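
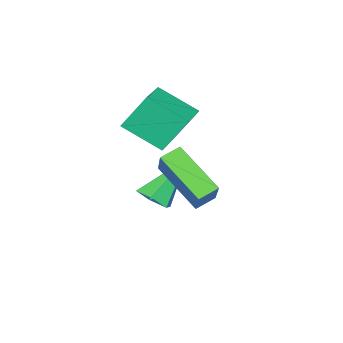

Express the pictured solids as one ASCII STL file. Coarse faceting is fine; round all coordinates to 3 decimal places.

solid 
facet normal -0.807 0.432 0.402
outer loop
vertex 2.131 0.606 1.033
vertex 3.171 1.401 2.268
vertex 2.383 2.265 -0.247
endloop
endfacet
facet normal -0.578 -0.442 -0.686
outer loop
vertex 3.029 1.919 -0.568
vertex 2.131 0.606 1.033
vertex 2.383 2.265 -0.247
endloop
endfacet
facet normal -0.807 0.432 0.402
outer loop
vertex 2.383 2.265 -0.247
vertex 3.171 1.401 2.268
vertex 3.423 3.06 0.988
endloop
endfacet
facet normal 0.120 0.786 -0.607
outer loop
vertex 3.423 3.06 0.988
vertex 3.029 1.919 -0.568
vertex 2.383 2.265 -0.247
endloop
endfacet
facet normal -0.120 -0.786 0.607
outer loop
vertex 2.131 0.606 1.033
vertex 3.817 1.055 1.947
vertex 3.171 1.401 2.268
endloop
endfacet
facet normal -0.578 -0.442 -0.686
outer loop
vertex 2.777 0.26 0.712
vertex 2.131 0.606 1.033
vertex 3.029 1.919 -0.568
endloop
endfacet
facet normal -0.120 -0.786 0.607
outer loop
vertex 2.777 0.26 0.712
vertex 3.817 1.055 1.947
vertex 2.131 0.606 1.033
endloop
endfacet
facet normal 0.578 0.442 0.686
outer loop
vertex 3.171 1.401 2.268
vertex 3.817 1.055 1.947
vertex 3.423 3.06 0.988
endloop
endfacet
facet normal 0.120 0.786 -0.607
outer loop
vertex 4.069 2.714 0.667
vertex 3.029 1.919 -0.568
vertex 3.423 3.06 0.988
endloop
endfacet
facet normal 0.578 0.442 0.686
outer loop
vertex 3.423 3.06 0.988
vertex 3.817 1.055 1.947
vertex 4.069 2.714 0.667
endloop
endfacet
facet normal 0.807 -0.432 -0.402
outer loop
vertex 4.069 2.714 0.667
vertex 2.777 0.26 0.712
vertex 3.029 1.919 -0.568
endloop
endfacet
facet normal 0.807 -0.432 -0.402
outer loop
vertex 3.817 1.055 1.947
vertex 2.777 0.26 0.712
vertex 4.069 2.714 0.667
endloop
endfacet
facet normal -0.337 0.436 0.835
outer loop
vertex -0.323 -1.87 2.658
vertex 1.208 -1.28 2.969
vertex -0.701 -0.404 1.74
endloop
endfacet
facet normal -0.917 -0.353 -0.186
outer loop
vertex -0.148 -1.12 0.371
vertex -0.323 -1.87 2.658
vertex -0.701 -0.404 1.74
endloop
endfacet
facet normal -0.337 0.437 0.834
outer loop
vertex -0.701 -0.404 1.74
vertex 1.208 -1.28 2.969
vertex 0.831 0.185 2.05
endloop
endfacet
facet normal -0.213 0.828 -0.519
outer loop
vertex 0.831 0.185 2.05
vertex -0.148 -1.12 0.371
vertex -0.701 -0.404 1.74
endloop
endfacet
facet normal 0.213 -0.828 0.519
outer loop
vertex -0.323 -1.87 2.658
vertex 1.761 -1.996 1.6
vertex 1.208 -1.28 2.969
endloop
endfacet
facet normal -0.917 -0.353 -0.186
outer loop
vertex 0.229 -2.585 1.29
vertex -0.323 -1.87 2.658
vertex -0.148 -1.12 0.371
endloop
endfacet
facet normal 0.213 -0.828 0.519
outer loop
vertex 0.229 -2.585 1.29
vertex 1.761 -1.996 1.6
vertex -0.323 -1.87 2.658
endloop
endfacet
facet normal 0.917 0.353 0.186
outer loop
vertex 1.208 -1.28 2.969
vertex 1.761 -1.996 1.6
vertex 0.831 0.185 2.05
endloop
endfacet
facet normal -0.214 0.828 -0.519
outer loop
vertex 1.383 -0.53 0.682
vertex -0.148 -1.12 0.371
vertex 0.831 0.185 2.05
endloop
endfacet
facet normal 0.917 0.353 0.186
outer loop
vertex 0.831 0.185 2.05
vertex 1.761 -1.996 1.6
vertex 1.383 -0.53 0.682
endloop
endfacet
facet normal 0.338 -0.436 -0.834
outer loop
vertex 1.383 -0.53 0.682
vertex 0.229 -2.585 1.29
vertex -0.148 -1.12 0.371
endloop
endfacet
facet normal 0.337 -0.436 -0.835
outer loop
vertex 1.761 -1.996 1.6
vertex 0.229 -2.585 1.29
vertex 1.383 -0.53 0.682
endloop
endfacet
facet normal 0.553 -0.293 -0.780
outer loop
vertex 1.751 -0.836 -1.676
vertex 1.141 -1.084 -2.015
vertex 1.364 -0.386 -2.119
endloop
endfacet
facet normal 0.464 0.791 0.399
outer loop
vertex 1.751 -0.836 -1.676
vertex 1.364 -0.386 -2.119
vertex -0.041 -0.456 -0.345
endloop
endfacet
facet normal 0.553 -0.293 -0.780
outer loop
vertex 1.364 -0.386 -2.119
vertex 1.141 -1.084 -2.015
vertex 0.755 -0.634 -2.458
endloop
endfacet
facet normal -0.281 0.942 -0.185
outer loop
vertex 1.364 -0.386 -2.119
vertex 0.755 -0.634 -2.458
vertex -0.041 -0.456 -0.345
endloop
endfacet
facet normal 0.553 -0.294 -0.780
outer loop
vertex 0.755 -0.634 -2.458
vertex 1.141 -1.084 -2.015
vertex 0.532 -1.332 -2.353
endloop
endfacet
facet normal -0.903 0.234 -0.360
outer loop
vertex 0.755 -0.634 -2.458
vertex 0.532 -1.332 -2.353
vertex -0.041 -0.456 -0.345
endloop
endfacet
facet normal 0.552 -0.293 -0.780
outer loop
vertex 0.532 -1.332 -2.353
vertex 1.141 -1.084 -2.015
vertex 0.919 -1.782 -1.91
endloop
endfacet
facet normal -0.781 -0.623 0.049
outer loop
vertex 0.532 -1.332 -2.353
vertex 0.919 -1.782 -1.91
vertex -0.041 -0.456 -0.345
endloop
endfacet
facet normal 0.553 -0.293 -0.780
outer loop
vertex 0.919 -1.782 -1.91
vertex 1.141 -1.084 -2.015
vertex 1.528 -1.533 -1.572
endloop
endfacet
facet normal -0.035 -0.773 0.633
outer loop
vertex 0.919 -1.782 -1.91
vertex 1.528 -1.533 -1.572
vertex -0.041 -0.456 -0.345
endloop
endfacet
facet normal 0.553 -0.293 -0.780
outer loop
vertex 1.528 -1.533 -1.572
vertex 1.141 -1.084 -2.015
vertex 1.751 -0.836 -1.676
endloop
endfacet
facet normal 0.586 -0.067 0.808
outer loop
vertex 1.528 -1.533 -1.572
vertex 1.751 -0.836 -1.676
vertex -0.041 -0.456 -0.345
endloop
endfacet

endsolid


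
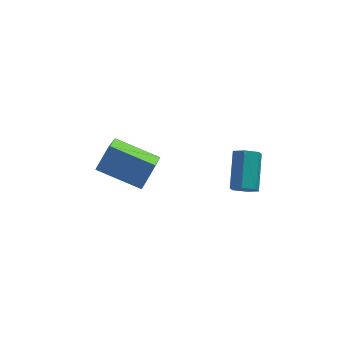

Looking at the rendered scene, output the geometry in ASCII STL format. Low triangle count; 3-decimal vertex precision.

solid 
facet normal -0.151 -0.797 -0.585
outer loop
vertex 3.175 -1.591 0.819
vertex 2.776 -1.303 0.53
vertex 3.32 -1.283 0.362
endloop
endfacet
facet normal 0.955 -0.270 0.121
outer loop
vertex 3.175 -1.591 0.819
vertex 3.32 -1.283 0.362
vertex 3.423 -0.284 1.778
endloop
endfacet
facet normal 0.955 -0.270 0.121
outer loop
vertex 3.423 -0.284 1.778
vertex 3.32 -1.283 0.362
vertex 3.568 0.024 1.321
endloop
endfacet
facet normal 0.151 0.797 0.585
outer loop
vertex 3.423 -0.284 1.778
vertex 3.568 0.024 1.321
vertex 3.024 0.003 1.49
endloop
endfacet
facet normal -0.151 -0.797 -0.585
outer loop
vertex 3.32 -1.283 0.362
vertex 2.776 -1.303 0.53
vertex 2.922 -0.995 0.073
endloop
endfacet
facet normal 0.700 0.332 -0.633
outer loop
vertex 3.32 -1.283 0.362
vertex 2.922 -0.995 0.073
vertex 3.568 0.024 1.321
endloop
endfacet
facet normal 0.698 0.333 -0.633
outer loop
vertex 3.568 0.024 1.321
vertex 2.922 -0.995 0.073
vertex 3.17 0.311 1.033
endloop
endfacet
facet normal 0.151 0.797 0.585
outer loop
vertex 3.568 0.024 1.321
vertex 3.17 0.311 1.033
vertex 3.024 0.003 1.49
endloop
endfacet
facet normal -0.151 -0.797 -0.585
outer loop
vertex 2.922 -0.995 0.073
vertex 2.776 -1.303 0.53
vertex 2.377 -1.016 0.242
endloop
endfacet
facet normal -0.257 0.604 -0.755
outer loop
vertex 2.922 -0.995 0.073
vertex 2.377 -1.016 0.242
vertex 3.17 0.311 1.033
endloop
endfacet
facet normal -0.255 0.603 -0.756
outer loop
vertex 3.17 0.311 1.033
vertex 2.377 -1.016 0.242
vertex 2.625 0.291 1.201
endloop
endfacet
facet normal 0.151 0.797 0.585
outer loop
vertex 3.17 0.311 1.033
vertex 2.625 0.291 1.201
vertex 3.024 0.003 1.49
endloop
endfacet
facet normal -0.151 -0.797 -0.585
outer loop
vertex 2.377 -1.016 0.242
vertex 2.776 -1.303 0.53
vertex 2.232 -1.324 0.699
endloop
endfacet
facet normal -0.955 0.270 -0.121
outer loop
vertex 2.377 -1.016 0.242
vertex 2.232 -1.324 0.699
vertex 2.625 0.291 1.201
endloop
endfacet
facet normal -0.955 0.270 -0.121
outer loop
vertex 2.625 0.291 1.201
vertex 2.232 -1.324 0.699
vertex 2.48 -0.017 1.658
endloop
endfacet
facet normal 0.151 0.797 0.585
outer loop
vertex 2.625 0.291 1.201
vertex 2.48 -0.017 1.658
vertex 3.024 0.003 1.49
endloop
endfacet
facet normal -0.151 -0.797 -0.585
outer loop
vertex 2.232 -1.324 0.699
vertex 2.776 -1.303 0.53
vertex 2.63 -1.611 0.987
endloop
endfacet
facet normal -0.698 -0.333 0.634
outer loop
vertex 2.232 -1.324 0.699
vertex 2.63 -1.611 0.987
vertex 2.48 -0.017 1.658
endloop
endfacet
facet normal -0.700 -0.332 0.633
outer loop
vertex 2.48 -0.017 1.658
vertex 2.63 -1.611 0.987
vertex 2.878 -0.305 1.947
endloop
endfacet
facet normal 0.151 0.797 0.585
outer loop
vertex 2.48 -0.017 1.658
vertex 2.878 -0.305 1.947
vertex 3.024 0.003 1.49
endloop
endfacet
facet normal -0.151 -0.797 -0.585
outer loop
vertex 2.63 -1.611 0.987
vertex 2.776 -1.303 0.53
vertex 3.175 -1.591 0.819
endloop
endfacet
facet normal 0.255 -0.604 0.755
outer loop
vertex 2.63 -1.611 0.987
vertex 3.175 -1.591 0.819
vertex 2.878 -0.305 1.947
endloop
endfacet
facet normal 0.257 -0.603 0.755
outer loop
vertex 2.878 -0.305 1.947
vertex 3.175 -1.591 0.819
vertex 3.423 -0.284 1.778
endloop
endfacet
facet normal 0.151 0.797 0.585
outer loop
vertex 2.878 -0.305 1.947
vertex 3.423 -0.284 1.778
vertex 3.024 0.003 1.49
endloop
endfacet
facet normal -0.866 0.394 0.309
outer loop
vertex -1.988 3.461 -1.153
vertex -1.684 4.861 -2.086
vertex -2.573 2.939 -2.127
endloop
endfacet
facet normal -0.178 -0.819 0.546
outer loop
vertex -0.816 2.139 -2.754
vertex -1.988 3.461 -1.153
vertex -2.573 2.939 -2.127
endloop
endfacet
facet normal -0.866 0.394 0.309
outer loop
vertex -2.573 2.939 -2.127
vertex -1.684 4.861 -2.086
vertex -2.269 4.339 -3.06
endloop
endfacet
facet normal -0.468 -0.417 -0.779
outer loop
vertex -2.269 4.339 -3.06
vertex -0.816 2.139 -2.754
vertex -2.573 2.939 -2.127
endloop
endfacet
facet normal 0.468 0.417 0.779
outer loop
vertex -1.988 3.461 -1.153
vertex 0.073 4.061 -2.713
vertex -1.684 4.861 -2.086
endloop
endfacet
facet normal -0.178 -0.819 0.546
outer loop
vertex -0.231 2.661 -1.78
vertex -1.988 3.461 -1.153
vertex -0.816 2.139 -2.754
endloop
endfacet
facet normal 0.468 0.417 0.779
outer loop
vertex -0.231 2.661 -1.78
vertex 0.073 4.061 -2.713
vertex -1.988 3.461 -1.153
endloop
endfacet
facet normal 0.178 0.819 -0.546
outer loop
vertex -1.684 4.861 -2.086
vertex 0.073 4.061 -2.713
vertex -2.269 4.339 -3.06
endloop
endfacet
facet normal -0.468 -0.417 -0.779
outer loop
vertex -0.512 3.539 -3.687
vertex -0.816 2.139 -2.754
vertex -2.269 4.339 -3.06
endloop
endfacet
facet normal 0.178 0.819 -0.546
outer loop
vertex -2.269 4.339 -3.06
vertex 0.073 4.061 -2.713
vertex -0.512 3.539 -3.687
endloop
endfacet
facet normal 0.866 -0.394 -0.309
outer loop
vertex -0.512 3.539 -3.687
vertex -0.231 2.661 -1.78
vertex -0.816 2.139 -2.754
endloop
endfacet
facet normal 0.866 -0.394 -0.309
outer loop
vertex 0.073 4.061 -2.713
vertex -0.231 2.661 -1.78
vertex -0.512 3.539 -3.687
endloop
endfacet

endsolid


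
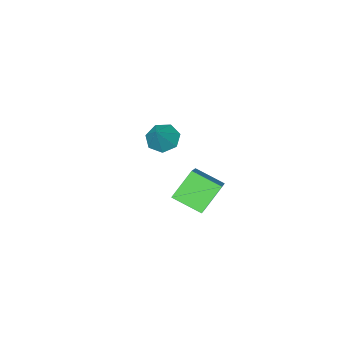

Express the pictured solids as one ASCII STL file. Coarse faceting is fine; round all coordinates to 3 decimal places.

solid 
facet normal -0.704 -0.010 0.710
outer loop
vertex -0.487 -0.294 -3.58
vertex 0.759 0.983 -2.327
vertex -0.934 0.566 -4.011
endloop
endfacet
facet normal -0.572 -0.585 -0.575
outer loop
vertex -0.139 0.577 -4.813
vertex -0.487 -0.294 -3.58
vertex -0.934 0.566 -4.011
endloop
endfacet
facet normal -0.704 -0.011 0.710
outer loop
vertex -0.934 0.566 -4.011
vertex 0.759 0.983 -2.327
vertex 0.312 1.842 -2.757
endloop
endfacet
facet normal -0.421 0.811 -0.406
outer loop
vertex 0.312 1.842 -2.757
vertex -0.139 0.577 -4.813
vertex -0.934 0.566 -4.011
endloop
endfacet
facet normal 0.422 -0.810 0.407
outer loop
vertex -0.487 -0.294 -3.58
vertex 1.554 0.994 -3.129
vertex 0.759 0.983 -2.327
endloop
endfacet
facet normal -0.572 -0.585 -0.575
outer loop
vertex 0.308 -0.282 -4.383
vertex -0.487 -0.294 -3.58
vertex -0.139 0.577 -4.813
endloop
endfacet
facet normal 0.422 -0.811 0.406
outer loop
vertex 0.308 -0.282 -4.383
vertex 1.554 0.994 -3.129
vertex -0.487 -0.294 -3.58
endloop
endfacet
facet normal 0.572 0.585 0.575
outer loop
vertex 0.759 0.983 -2.327
vertex 1.554 0.994 -3.129
vertex 0.312 1.842 -2.757
endloop
endfacet
facet normal -0.422 0.810 -0.406
outer loop
vertex 1.107 1.854 -3.56
vertex -0.139 0.577 -4.813
vertex 0.312 1.842 -2.757
endloop
endfacet
facet normal 0.572 0.585 0.575
outer loop
vertex 0.312 1.842 -2.757
vertex 1.554 0.994 -3.129
vertex 1.107 1.854 -3.56
endloop
endfacet
facet normal 0.704 0.011 -0.710
outer loop
vertex 1.107 1.854 -3.56
vertex 0.308 -0.282 -4.383
vertex -0.139 0.577 -4.813
endloop
endfacet
facet normal 0.704 0.010 -0.710
outer loop
vertex 1.554 0.994 -3.129
vertex 0.308 -0.282 -4.383
vertex 1.107 1.854 -3.56
endloop
endfacet
facet normal -0.575 -0.334 -0.747
outer loop
vertex -0.967 -3.324 -3.971
vertex -1.273 -2.82 -3.961
vertex -0.79 -2.951 -4.274
endloop
endfacet
facet normal 0.923 -0.376 0.076
outer loop
vertex -0.967 -3.324 -3.971
vertex -0.79 -2.951 -4.274
vertex -0.687 -2.48 -3.199
endloop
endfacet
facet normal -0.575 -0.333 -0.748
outer loop
vertex -0.79 -2.951 -4.274
vertex -1.273 -2.82 -3.961
vertex -0.976 -2.479 -4.341
endloop
endfacet
facet normal 0.916 0.328 -0.231
outer loop
vertex -0.79 -2.951 -4.274
vertex -0.976 -2.479 -4.341
vertex -0.687 -2.48 -3.199
endloop
endfacet
facet normal -0.574 -0.333 -0.748
outer loop
vertex -0.976 -2.479 -4.341
vertex -1.273 -2.82 -3.961
vertex -1.386 -2.264 -4.122
endloop
endfacet
facet normal 0.417 0.903 -0.105
outer loop
vertex -0.976 -2.479 -4.341
vertex -1.386 -2.264 -4.122
vertex -0.687 -2.48 -3.199
endloop
endfacet
facet normal -0.574 -0.333 -0.748
outer loop
vertex -1.386 -2.264 -4.122
vertex -1.273 -2.82 -3.961
vertex -1.711 -2.467 -3.782
endloop
endfacet
facet normal -0.193 0.913 0.360
outer loop
vertex -1.386 -2.264 -4.122
vertex -1.711 -2.467 -3.782
vertex -0.687 -2.48 -3.199
endloop
endfacet
facet normal -0.575 -0.334 -0.747
outer loop
vertex -1.711 -2.467 -3.782
vertex -1.273 -2.82 -3.961
vertex -1.705 -2.936 -3.577
endloop
endfacet
facet normal -0.460 0.351 0.816
outer loop
vertex -1.711 -2.467 -3.782
vertex -1.705 -2.936 -3.577
vertex -0.687 -2.48 -3.199
endloop
endfacet
facet normal -0.575 -0.332 -0.747
outer loop
vertex -1.705 -2.936 -3.577
vertex -1.273 -2.82 -3.961
vertex -1.375 -3.318 -3.661
endloop
endfacet
facet normal -0.180 -0.357 0.916
outer loop
vertex -1.705 -2.936 -3.577
vertex -1.375 -3.318 -3.661
vertex -0.687 -2.48 -3.199
endloop
endfacet
facet normal -0.573 -0.333 -0.748
outer loop
vertex -1.375 -3.318 -3.661
vertex -1.273 -2.82 -3.961
vertex -0.967 -3.324 -3.971
endloop
endfacet
facet normal 0.436 -0.682 0.587
outer loop
vertex -1.375 -3.318 -3.661
vertex -0.967 -3.324 -3.971
vertex -0.687 -2.48 -3.199
endloop
endfacet

endsolid


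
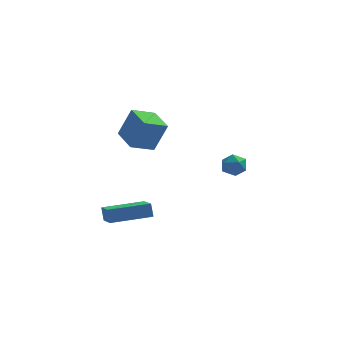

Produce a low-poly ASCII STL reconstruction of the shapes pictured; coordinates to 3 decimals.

solid 
facet normal -0.936 -0.348 -0.053
outer loop
vertex -4.175 -3.166 -1.504
vertex -4.613 -1.911 -2.005
vertex -4.039 -3.417 -2.251
endloop
endfacet
facet normal 0.308 -0.883 0.353
outer loop
vertex -2.027 -2.669 -2.135
vertex -4.175 -3.166 -1.504
vertex -4.039 -3.417 -2.251
endloop
endfacet
facet normal -0.936 -0.348 -0.053
outer loop
vertex -4.039 -3.417 -2.251
vertex -4.613 -1.911 -2.005
vertex -4.477 -2.162 -2.752
endloop
endfacet
facet normal 0.170 -0.313 -0.934
outer loop
vertex -4.477 -2.162 -2.752
vertex -2.027 -2.669 -2.135
vertex -4.039 -3.417 -2.251
endloop
endfacet
facet normal -0.170 0.313 0.934
outer loop
vertex -4.175 -3.166 -1.504
vertex -2.601 -1.163 -1.889
vertex -4.613 -1.911 -2.005
endloop
endfacet
facet normal 0.308 -0.883 0.353
outer loop
vertex -2.163 -2.418 -1.388
vertex -4.175 -3.166 -1.504
vertex -2.027 -2.669 -2.135
endloop
endfacet
facet normal -0.170 0.313 0.934
outer loop
vertex -2.163 -2.418 -1.388
vertex -2.601 -1.163 -1.889
vertex -4.175 -3.166 -1.504
endloop
endfacet
facet normal -0.308 0.883 -0.353
outer loop
vertex -4.613 -1.911 -2.005
vertex -2.601 -1.163 -1.889
vertex -4.477 -2.162 -2.752
endloop
endfacet
facet normal 0.170 -0.313 -0.934
outer loop
vertex -2.465 -1.414 -2.636
vertex -2.027 -2.669 -2.135
vertex -4.477 -2.162 -2.752
endloop
endfacet
facet normal -0.308 0.883 -0.353
outer loop
vertex -4.477 -2.162 -2.752
vertex -2.601 -1.163 -1.889
vertex -2.465 -1.414 -2.636
endloop
endfacet
facet normal 0.936 0.348 0.053
outer loop
vertex -2.465 -1.414 -2.636
vertex -2.163 -2.418 -1.388
vertex -2.027 -2.669 -2.135
endloop
endfacet
facet normal 0.936 0.348 0.053
outer loop
vertex -2.601 -1.163 -1.889
vertex -2.163 -2.418 -1.388
vertex -2.465 -1.414 -2.636
endloop
endfacet
facet normal -0.383 0.651 0.655
outer loop
vertex 1.042 2.095 -0.468
vertex 1.571 1.91 0.025
vertex 1.69 2.466 -0.458
endloop
endfacet
facet normal -0.497 0.868 -0.014
outer loop
vertex 1.042 2.095 -0.468
vertex 1.69 2.466 -0.458
vertex 1.378 2.277 -1.109
endloop
endfacet
facet normal -0.865 0.358 -0.352
outer loop
vertex 1.042 2.095 -0.468
vertex 1.378 2.277 -1.109
vertex 1.066 1.603 -1.028
endloop
endfacet
facet normal -0.978 -0.174 0.111
outer loop
vertex 1.042 2.095 -0.468
vertex 1.066 1.603 -1.028
vertex 1.186 1.376 -0.327
endloop
endfacet
facet normal -0.680 0.007 0.733
outer loop
vertex 1.042 2.095 -0.468
vertex 1.186 1.376 -0.327
vertex 1.571 1.91 0.025
endloop
endfacet
facet normal 0.136 0.932 -0.336
outer loop
vertex 1.378 2.277 -1.109
vertex 1.69 2.466 -0.458
vertex 2.114 2.204 -1.013
endloop
endfacet
facet normal 0.321 0.581 0.748
outer loop
vertex 1.69 2.466 -0.458
vertex 1.571 1.91 0.025
vertex 2.234 1.977 -0.312
endloop
endfacet
facet normal -0.160 -0.461 0.873
outer loop
vertex 1.571 1.91 0.025
vertex 1.186 1.376 -0.327
vertex 1.922 1.303 -0.231
endloop
endfacet
facet normal -0.642 -0.755 -0.134
outer loop
vertex 1.186 1.376 -0.327
vertex 1.066 1.603 -1.028
vertex 1.61 1.114 -0.882
endloop
endfacet
facet normal -0.459 0.107 -0.882
outer loop
vertex 1.066 1.603 -1.028
vertex 1.378 2.277 -1.109
vertex 1.729 1.67 -1.365
endloop
endfacet
facet normal 0.978 0.174 -0.111
outer loop
vertex 2.258 1.485 -0.872
vertex 2.114 2.204 -1.013
vertex 2.234 1.977 -0.312
endloop
endfacet
facet normal 0.865 -0.358 0.352
outer loop
vertex 2.258 1.485 -0.872
vertex 2.234 1.977 -0.312
vertex 1.922 1.303 -0.231
endloop
endfacet
facet normal 0.497 -0.868 0.014
outer loop
vertex 2.258 1.485 -0.872
vertex 1.922 1.303 -0.231
vertex 1.61 1.114 -0.882
endloop
endfacet
facet normal 0.383 -0.651 -0.655
outer loop
vertex 2.258 1.485 -0.872
vertex 1.61 1.114 -0.882
vertex 1.729 1.67 -1.365
endloop
endfacet
facet normal 0.680 -0.007 -0.733
outer loop
vertex 2.258 1.485 -0.872
vertex 1.729 1.67 -1.365
vertex 2.114 2.204 -1.013
endloop
endfacet
facet normal 0.642 0.755 0.134
outer loop
vertex 2.234 1.977 -0.312
vertex 2.114 2.204 -1.013
vertex 1.69 2.466 -0.458
endloop
endfacet
facet normal 0.459 -0.107 0.882
outer loop
vertex 1.922 1.303 -0.231
vertex 2.234 1.977 -0.312
vertex 1.571 1.91 0.025
endloop
endfacet
facet normal -0.136 -0.932 0.336
outer loop
vertex 1.61 1.114 -0.882
vertex 1.922 1.303 -0.231
vertex 1.186 1.376 -0.327
endloop
endfacet
facet normal -0.321 -0.581 -0.748
outer loop
vertex 1.729 1.67 -1.365
vertex 1.61 1.114 -0.882
vertex 1.066 1.603 -1.028
endloop
endfacet
facet normal 0.160 0.461 -0.873
outer loop
vertex 2.114 2.204 -1.013
vertex 1.729 1.67 -1.365
vertex 1.378 2.277 -1.109
endloop
endfacet
facet normal -0.798 -0.494 0.346
outer loop
vertex -2.921 2.716 1.712
vertex -3.698 4.167 1.992
vertex -3.623 2.667 0.022
endloop
endfacet
facet normal 0.465 -0.869 -0.168
outer loop
vertex -2.482 3.373 -0.472
vertex -2.921 2.716 1.712
vertex -3.623 2.667 0.022
endloop
endfacet
facet normal -0.798 -0.494 0.346
outer loop
vertex -3.623 2.667 0.022
vertex -3.698 4.167 1.992
vertex -4.4 4.118 0.303
endloop
endfacet
facet normal -0.383 -0.026 -0.923
outer loop
vertex -4.4 4.118 0.303
vertex -2.482 3.373 -0.472
vertex -3.623 2.667 0.022
endloop
endfacet
facet normal 0.383 0.027 0.923
outer loop
vertex -2.921 2.716 1.712
vertex -2.557 4.873 1.498
vertex -3.698 4.167 1.992
endloop
endfacet
facet normal 0.465 -0.869 -0.168
outer loop
vertex -1.78 3.422 1.217
vertex -2.921 2.716 1.712
vertex -2.482 3.373 -0.472
endloop
endfacet
facet normal 0.384 0.027 0.923
outer loop
vertex -1.78 3.422 1.217
vertex -2.557 4.873 1.498
vertex -2.921 2.716 1.712
endloop
endfacet
facet normal -0.465 0.869 0.168
outer loop
vertex -3.698 4.167 1.992
vertex -2.557 4.873 1.498
vertex -4.4 4.118 0.303
endloop
endfacet
facet normal -0.384 -0.027 -0.923
outer loop
vertex -3.259 4.824 -0.192
vertex -2.482 3.373 -0.472
vertex -4.4 4.118 0.303
endloop
endfacet
facet normal -0.465 0.869 0.168
outer loop
vertex -4.4 4.118 0.303
vertex -2.557 4.873 1.498
vertex -3.259 4.824 -0.192
endloop
endfacet
facet normal 0.798 0.494 -0.346
outer loop
vertex -3.259 4.824 -0.192
vertex -1.78 3.422 1.217
vertex -2.482 3.373 -0.472
endloop
endfacet
facet normal 0.798 0.494 -0.346
outer loop
vertex -2.557 4.873 1.498
vertex -1.78 3.422 1.217
vertex -3.259 4.824 -0.192
endloop
endfacet

endsolid


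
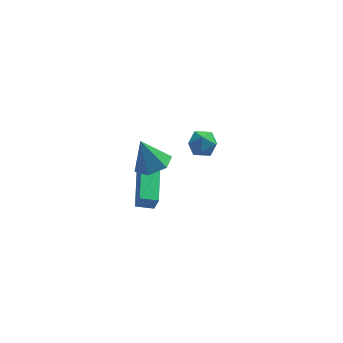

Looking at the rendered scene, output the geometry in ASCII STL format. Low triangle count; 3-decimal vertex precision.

solid 
facet normal -0.585 0.065 0.809
outer loop
vertex 2.092 1.716 0.792
vertex 1.729 1.1 0.579
vertex 2.33 1.045 1.018
endloop
endfacet
facet normal 0.062 0.338 0.939
outer loop
vertex 2.092 1.716 0.792
vertex 2.33 1.045 1.018
vertex 2.823 1.562 0.799
endloop
endfacet
facet normal 0.178 0.865 0.470
outer loop
vertex 2.092 1.716 0.792
vertex 2.823 1.562 0.799
vertex 2.526 1.935 0.225
endloop
endfacet
facet normal -0.397 0.917 0.050
outer loop
vertex 2.092 1.716 0.792
vertex 2.526 1.935 0.225
vertex 1.85 1.65 0.089
endloop
endfacet
facet normal -0.869 0.422 0.259
outer loop
vertex 2.092 1.716 0.792
vertex 1.85 1.65 0.089
vertex 1.729 1.1 0.579
endloop
endfacet
facet normal 0.546 -0.173 0.820
outer loop
vertex 2.823 1.562 0.799
vertex 2.33 1.045 1.018
vertex 2.91 0.85 0.591
endloop
endfacet
facet normal -0.501 -0.614 0.609
outer loop
vertex 2.33 1.045 1.018
vertex 1.729 1.1 0.579
vertex 2.234 0.565 0.455
endloop
endfacet
facet normal -0.960 -0.036 -0.278
outer loop
vertex 1.729 1.1 0.579
vertex 1.85 1.65 0.089
vertex 1.937 0.938 -0.119
endloop
endfacet
facet normal -0.197 0.762 -0.616
outer loop
vertex 1.85 1.65 0.089
vertex 2.526 1.935 0.225
vertex 2.43 1.455 -0.338
endloop
endfacet
facet normal 0.733 0.678 0.061
outer loop
vertex 2.526 1.935 0.225
vertex 2.823 1.562 0.799
vertex 3.031 1.4 0.101
endloop
endfacet
facet normal 0.397 -0.917 -0.050
outer loop
vertex 2.668 0.784 -0.112
vertex 2.91 0.85 0.591
vertex 2.234 0.565 0.455
endloop
endfacet
facet normal -0.178 -0.865 -0.470
outer loop
vertex 2.668 0.784 -0.112
vertex 2.234 0.565 0.455
vertex 1.937 0.938 -0.119
endloop
endfacet
facet normal -0.062 -0.338 -0.939
outer loop
vertex 2.668 0.784 -0.112
vertex 1.937 0.938 -0.119
vertex 2.43 1.455 -0.338
endloop
endfacet
facet normal 0.585 -0.065 -0.809
outer loop
vertex 2.668 0.784 -0.112
vertex 2.43 1.455 -0.338
vertex 3.031 1.4 0.101
endloop
endfacet
facet normal 0.869 -0.422 -0.259
outer loop
vertex 2.668 0.784 -0.112
vertex 3.031 1.4 0.101
vertex 2.91 0.85 0.591
endloop
endfacet
facet normal 0.197 -0.762 0.616
outer loop
vertex 2.234 0.565 0.455
vertex 2.91 0.85 0.591
vertex 2.33 1.045 1.018
endloop
endfacet
facet normal -0.733 -0.678 -0.061
outer loop
vertex 1.937 0.938 -0.119
vertex 2.234 0.565 0.455
vertex 1.729 1.1 0.579
endloop
endfacet
facet normal -0.546 0.173 -0.820
outer loop
vertex 2.43 1.455 -0.338
vertex 1.937 0.938 -0.119
vertex 1.85 1.65 0.089
endloop
endfacet
facet normal 0.501 0.614 -0.609
outer loop
vertex 3.031 1.4 0.101
vertex 2.43 1.455 -0.338
vertex 2.526 1.935 0.225
endloop
endfacet
facet normal 0.960 0.036 0.278
outer loop
vertex 2.91 0.85 0.591
vertex 3.031 1.4 0.101
vertex 2.823 1.562 0.799
endloop
endfacet
facet normal 0.334 -0.219 -0.917
outer loop
vertex 0.677 -1.726 2.634
vertex -0.117 -1.899 2.386
vertex 0.19 -1.11 2.309
endloop
endfacet
facet normal 0.515 0.682 0.519
outer loop
vertex 0.677 -1.726 2.634
vertex 0.19 -1.11 2.309
vertex -0.603 -1.581 3.714
endloop
endfacet
facet normal 0.335 -0.220 -0.916
outer loop
vertex 0.19 -1.11 2.309
vertex -0.117 -1.899 2.386
vertex -0.604 -1.284 2.06
endloop
endfacet
facet normal -0.262 0.950 0.171
outer loop
vertex 0.19 -1.11 2.309
vertex -0.604 -1.284 2.06
vertex -0.603 -1.581 3.714
endloop
endfacet
facet normal 0.335 -0.220 -0.916
outer loop
vertex -0.604 -1.284 2.06
vertex -0.117 -1.899 2.386
vertex -0.911 -2.073 2.137
endloop
endfacet
facet normal -0.928 0.367 0.067
outer loop
vertex -0.604 -1.284 2.06
vertex -0.911 -2.073 2.137
vertex -0.603 -1.581 3.714
endloop
endfacet
facet normal 0.335 -0.220 -0.916
outer loop
vertex -0.911 -2.073 2.137
vertex -0.117 -1.899 2.386
vertex -0.424 -2.688 2.463
endloop
endfacet
facet normal -0.818 -0.483 0.311
outer loop
vertex -0.911 -2.073 2.137
vertex -0.424 -2.688 2.463
vertex -0.603 -1.581 3.714
endloop
endfacet
facet normal 0.334 -0.219 -0.917
outer loop
vertex -0.424 -2.688 2.463
vertex -0.117 -1.899 2.386
vertex 0.37 -2.515 2.711
endloop
endfacet
facet normal -0.042 -0.751 0.659
outer loop
vertex -0.424 -2.688 2.463
vertex 0.37 -2.515 2.711
vertex -0.603 -1.581 3.714
endloop
endfacet
facet normal 0.334 -0.219 -0.917
outer loop
vertex 0.37 -2.515 2.711
vertex -0.117 -1.899 2.386
vertex 0.677 -1.726 2.634
endloop
endfacet
facet normal 0.624 -0.169 0.763
outer loop
vertex 0.37 -2.515 2.711
vertex 0.677 -1.726 2.634
vertex -0.603 -1.581 3.714
endloop
endfacet
facet normal -0.967 0.079 0.241
outer loop
vertex -0.487 0.372 -2.438
vertex -0.199 2.357 -1.929
vertex -0.673 0.61 -3.264
endloop
endfacet
facet normal -0.138 -0.960 -0.245
outer loop
vertex 0.159 0.543 -3.471
vertex -0.487 0.372 -2.438
vertex -0.673 0.61 -3.264
endloop
endfacet
facet normal -0.967 0.079 0.241
outer loop
vertex -0.673 0.61 -3.264
vertex -0.199 2.357 -1.929
vertex -0.385 2.596 -2.755
endloop
endfacet
facet normal -0.212 0.271 -0.939
outer loop
vertex -0.385 2.596 -2.755
vertex 0.159 0.543 -3.471
vertex -0.673 0.61 -3.264
endloop
endfacet
facet normal 0.212 -0.271 0.939
outer loop
vertex -0.487 0.372 -2.438
vertex 0.633 2.29 -2.136
vertex -0.199 2.357 -1.929
endloop
endfacet
facet normal -0.140 -0.959 -0.246
outer loop
vertex 0.345 0.304 -2.645
vertex -0.487 0.372 -2.438
vertex 0.159 0.543 -3.471
endloop
endfacet
facet normal 0.211 -0.271 0.939
outer loop
vertex 0.345 0.304 -2.645
vertex 0.633 2.29 -2.136
vertex -0.487 0.372 -2.438
endloop
endfacet
facet normal 0.139 0.959 0.246
outer loop
vertex -0.199 2.357 -1.929
vertex 0.633 2.29 -2.136
vertex -0.385 2.596 -2.755
endloop
endfacet
facet normal -0.211 0.271 -0.939
outer loop
vertex 0.447 2.528 -2.962
vertex 0.159 0.543 -3.471
vertex -0.385 2.596 -2.755
endloop
endfacet
facet normal 0.139 0.959 0.245
outer loop
vertex -0.385 2.596 -2.755
vertex 0.633 2.29 -2.136
vertex 0.447 2.528 -2.962
endloop
endfacet
facet normal 0.967 -0.079 -0.241
outer loop
vertex 0.447 2.528 -2.962
vertex 0.345 0.304 -2.645
vertex 0.159 0.543 -3.471
endloop
endfacet
facet normal 0.967 -0.079 -0.241
outer loop
vertex 0.633 2.29 -2.136
vertex 0.345 0.304 -2.645
vertex 0.447 2.528 -2.962
endloop
endfacet

endsolid


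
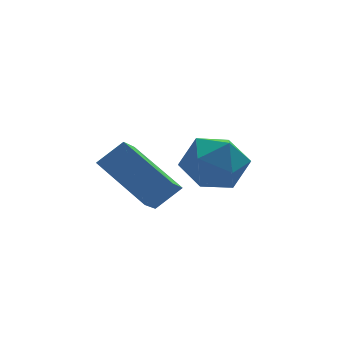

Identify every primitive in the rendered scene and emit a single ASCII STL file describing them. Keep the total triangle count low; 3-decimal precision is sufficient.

solid 
facet normal -0.910 -0.413 -0.027
outer loop
vertex 0.933 1.138 -0.632
vertex 1.27 0.42 -1.021
vertex 1.224 0.464 -0.141
endloop
endfacet
facet normal -0.845 0.024 0.534
outer loop
vertex 0.933 1.138 -0.632
vertex 1.224 0.464 -0.141
vertex 1.4 1.296 0.101
endloop
endfacet
facet normal -0.680 0.674 0.288
outer loop
vertex 0.933 1.138 -0.632
vertex 1.4 1.296 0.101
vertex 1.555 1.765 -0.631
endloop
endfacet
facet normal -0.643 0.638 -0.424
outer loop
vertex 0.933 1.138 -0.632
vertex 1.555 1.765 -0.631
vertex 1.475 1.224 -1.325
endloop
endfacet
facet normal -0.785 -0.034 -0.618
outer loop
vertex 0.933 1.138 -0.632
vertex 1.475 1.224 -1.325
vertex 1.27 0.42 -1.021
endloop
endfacet
facet normal -0.301 -0.207 0.931
outer loop
vertex 1.4 1.296 0.101
vertex 1.224 0.464 -0.141
vertex 2.025 0.676 0.165
endloop
endfacet
facet normal -0.404 -0.914 0.025
outer loop
vertex 1.224 0.464 -0.141
vertex 1.27 0.42 -1.021
vertex 1.945 0.135 -0.529
endloop
endfacet
facet normal -0.203 -0.301 -0.932
outer loop
vertex 1.27 0.42 -1.021
vertex 1.475 1.224 -1.325
vertex 2.1 0.604 -1.261
endloop
endfacet
facet normal 0.027 0.787 -0.617
outer loop
vertex 1.475 1.224 -1.325
vertex 1.555 1.765 -0.631
vertex 2.276 1.436 -1.019
endloop
endfacet
facet normal -0.033 0.845 0.534
outer loop
vertex 1.555 1.765 -0.631
vertex 1.4 1.296 0.101
vertex 2.23 1.48 -0.139
endloop
endfacet
facet normal 0.643 -0.638 0.424
outer loop
vertex 2.567 0.762 -0.528
vertex 2.025 0.676 0.165
vertex 1.945 0.135 -0.529
endloop
endfacet
facet normal 0.680 -0.674 -0.288
outer loop
vertex 2.567 0.762 -0.528
vertex 1.945 0.135 -0.529
vertex 2.1 0.604 -1.261
endloop
endfacet
facet normal 0.845 -0.024 -0.534
outer loop
vertex 2.567 0.762 -0.528
vertex 2.1 0.604 -1.261
vertex 2.276 1.436 -1.019
endloop
endfacet
facet normal 0.910 0.413 0.027
outer loop
vertex 2.567 0.762 -0.528
vertex 2.276 1.436 -1.019
vertex 2.23 1.48 -0.139
endloop
endfacet
facet normal 0.785 0.034 0.618
outer loop
vertex 2.567 0.762 -0.528
vertex 2.23 1.48 -0.139
vertex 2.025 0.676 0.165
endloop
endfacet
facet normal -0.027 -0.787 0.617
outer loop
vertex 1.945 0.135 -0.529
vertex 2.025 0.676 0.165
vertex 1.224 0.464 -0.141
endloop
endfacet
facet normal 0.033 -0.845 -0.534
outer loop
vertex 2.1 0.604 -1.261
vertex 1.945 0.135 -0.529
vertex 1.27 0.42 -1.021
endloop
endfacet
facet normal 0.301 0.207 -0.931
outer loop
vertex 2.276 1.436 -1.019
vertex 2.1 0.604 -1.261
vertex 1.475 1.224 -1.325
endloop
endfacet
facet normal 0.404 0.914 -0.025
outer loop
vertex 2.23 1.48 -0.139
vertex 2.276 1.436 -1.019
vertex 1.555 1.765 -0.631
endloop
endfacet
facet normal 0.203 0.301 0.932
outer loop
vertex 2.025 0.676 0.165
vertex 2.23 1.48 -0.139
vertex 1.4 1.296 0.101
endloop
endfacet
facet normal -0.418 -0.713 0.563
outer loop
vertex 0.264 -1.047 -0.049
vertex -0.563 0.097 0.785
vertex -0.37 -1.107 -0.596
endloop
endfacet
facet normal 0.505 -0.698 -0.509
outer loop
vertex 0.023 -0.437 -1.125
vertex 0.264 -1.047 -0.049
vertex -0.37 -1.107 -0.596
endloop
endfacet
facet normal -0.418 -0.713 0.563
outer loop
vertex -0.37 -1.107 -0.596
vertex -0.563 0.097 0.785
vertex -1.197 0.037 0.238
endloop
endfacet
facet normal -0.755 -0.071 -0.651
outer loop
vertex -1.197 0.037 0.238
vertex 0.023 -0.437 -1.125
vertex -0.37 -1.107 -0.596
endloop
endfacet
facet normal 0.755 0.071 0.651
outer loop
vertex 0.264 -1.047 -0.049
vertex -0.17 0.767 0.256
vertex -0.563 0.097 0.785
endloop
endfacet
facet normal 0.505 -0.698 -0.509
outer loop
vertex 0.657 -0.377 -0.578
vertex 0.264 -1.047 -0.049
vertex 0.023 -0.437 -1.125
endloop
endfacet
facet normal 0.755 0.071 0.651
outer loop
vertex 0.657 -0.377 -0.578
vertex -0.17 0.767 0.256
vertex 0.264 -1.047 -0.049
endloop
endfacet
facet normal -0.505 0.698 0.509
outer loop
vertex -0.563 0.097 0.785
vertex -0.17 0.767 0.256
vertex -1.197 0.037 0.238
endloop
endfacet
facet normal -0.755 -0.071 -0.651
outer loop
vertex -0.804 0.707 -0.291
vertex 0.023 -0.437 -1.125
vertex -1.197 0.037 0.238
endloop
endfacet
facet normal -0.505 0.698 0.509
outer loop
vertex -1.197 0.037 0.238
vertex -0.17 0.767 0.256
vertex -0.804 0.707 -0.291
endloop
endfacet
facet normal 0.418 0.713 -0.563
outer loop
vertex -0.804 0.707 -0.291
vertex 0.657 -0.377 -0.578
vertex 0.023 -0.437 -1.125
endloop
endfacet
facet normal 0.418 0.713 -0.563
outer loop
vertex -0.17 0.767 0.256
vertex 0.657 -0.377 -0.578
vertex -0.804 0.707 -0.291
endloop
endfacet

endsolid


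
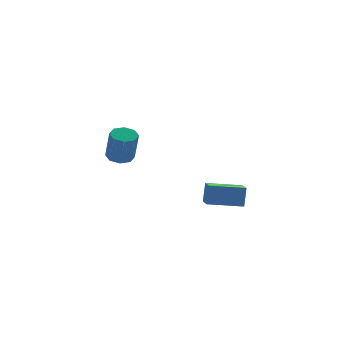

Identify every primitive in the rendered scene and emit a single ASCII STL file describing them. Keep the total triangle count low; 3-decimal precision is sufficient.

solid 
facet normal 0.029 0.320 -0.947
outer loop
vertex -2.525 4.149 2.41
vertex -3.282 3.913 2.307
vertex -2.929 4.589 2.546
endloop
endfacet
facet normal 0.751 0.618 0.232
outer loop
vertex -2.525 4.149 2.41
vertex -2.929 4.589 2.546
vertex -2.581 3.524 4.256
endloop
endfacet
facet normal 0.752 0.617 0.231
outer loop
vertex -2.581 3.524 4.256
vertex -2.929 4.589 2.546
vertex -2.984 3.964 4.393
endloop
endfacet
facet normal -0.028 -0.321 0.947
outer loop
vertex -2.581 3.524 4.256
vertex -2.984 3.964 4.393
vertex -3.338 3.287 4.153
endloop
endfacet
facet normal 0.027 0.321 -0.947
outer loop
vertex -2.929 4.589 2.546
vertex -3.282 3.913 2.307
vertex -3.539 4.632 2.543
endloop
endfacet
facet normal 0.065 0.945 0.322
outer loop
vertex -2.929 4.589 2.546
vertex -3.539 4.632 2.543
vertex -2.984 3.964 4.393
endloop
endfacet
facet normal 0.064 0.945 0.322
outer loop
vertex -2.984 3.964 4.393
vertex -3.539 4.632 2.543
vertex -3.595 4.007 4.389
endloop
endfacet
facet normal -0.029 -0.321 0.947
outer loop
vertex -2.984 3.964 4.393
vertex -3.595 4.007 4.389
vertex -3.338 3.287 4.153
endloop
endfacet
facet normal 0.029 0.321 -0.947
outer loop
vertex -3.539 4.632 2.543
vertex -3.282 3.913 2.307
vertex -3.999 4.254 2.401
endloop
endfacet
facet normal -0.659 0.718 0.223
outer loop
vertex -3.539 4.632 2.543
vertex -3.999 4.254 2.401
vertex -3.595 4.007 4.389
endloop
endfacet
facet normal -0.659 0.718 0.223
outer loop
vertex -3.595 4.007 4.389
vertex -3.999 4.254 2.401
vertex -4.055 3.629 4.247
endloop
endfacet
facet normal -0.029 -0.321 0.947
outer loop
vertex -3.595 4.007 4.389
vertex -4.055 3.629 4.247
vertex -3.338 3.287 4.153
endloop
endfacet
facet normal 0.028 0.321 -0.947
outer loop
vertex -3.999 4.254 2.401
vertex -3.282 3.913 2.307
vertex -4.039 3.676 2.204
endloop
endfacet
facet normal -0.997 0.071 -0.006
outer loop
vertex -3.999 4.254 2.401
vertex -4.039 3.676 2.204
vertex -4.055 3.629 4.247
endloop
endfacet
facet normal -0.997 0.071 -0.006
outer loop
vertex -4.055 3.629 4.247
vertex -4.039 3.676 2.204
vertex -4.095 3.051 4.05
endloop
endfacet
facet normal -0.029 -0.321 0.947
outer loop
vertex -4.055 3.629 4.247
vertex -4.095 3.051 4.05
vertex -3.338 3.287 4.153
endloop
endfacet
facet normal 0.028 0.321 -0.947
outer loop
vertex -4.039 3.676 2.204
vertex -3.282 3.913 2.307
vertex -3.636 3.236 2.067
endloop
endfacet
facet normal -0.752 -0.617 -0.232
outer loop
vertex -4.039 3.676 2.204
vertex -3.636 3.236 2.067
vertex -4.095 3.051 4.05
endloop
endfacet
facet normal -0.751 -0.618 -0.232
outer loop
vertex -4.095 3.051 4.05
vertex -3.636 3.236 2.067
vertex -3.691 2.611 3.914
endloop
endfacet
facet normal -0.029 -0.320 0.947
outer loop
vertex -4.095 3.051 4.05
vertex -3.691 2.611 3.914
vertex -3.338 3.287 4.153
endloop
endfacet
facet normal 0.029 0.321 -0.947
outer loop
vertex -3.636 3.236 2.067
vertex -3.282 3.913 2.307
vertex -3.025 3.193 2.071
endloop
endfacet
facet normal -0.064 -0.945 -0.322
outer loop
vertex -3.636 3.236 2.067
vertex -3.025 3.193 2.071
vertex -3.691 2.611 3.914
endloop
endfacet
facet normal -0.065 -0.945 -0.322
outer loop
vertex -3.691 2.611 3.914
vertex -3.025 3.193 2.071
vertex -3.081 2.568 3.917
endloop
endfacet
facet normal -0.027 -0.321 0.947
outer loop
vertex -3.691 2.611 3.914
vertex -3.081 2.568 3.917
vertex -3.338 3.287 4.153
endloop
endfacet
facet normal 0.029 0.321 -0.947
outer loop
vertex -3.025 3.193 2.071
vertex -3.282 3.913 2.307
vertex -2.565 3.571 2.213
endloop
endfacet
facet normal 0.659 -0.718 -0.223
outer loop
vertex -3.025 3.193 2.071
vertex -2.565 3.571 2.213
vertex -3.081 2.568 3.917
endloop
endfacet
facet normal 0.659 -0.718 -0.223
outer loop
vertex -3.081 2.568 3.917
vertex -2.565 3.571 2.213
vertex -2.621 2.946 4.059
endloop
endfacet
facet normal -0.029 -0.321 0.947
outer loop
vertex -3.081 2.568 3.917
vertex -2.621 2.946 4.059
vertex -3.338 3.287 4.153
endloop
endfacet
facet normal 0.029 0.321 -0.947
outer loop
vertex -2.565 3.571 2.213
vertex -3.282 3.913 2.307
vertex -2.525 4.149 2.41
endloop
endfacet
facet normal 0.997 -0.071 0.006
outer loop
vertex -2.565 3.571 2.213
vertex -2.525 4.149 2.41
vertex -2.621 2.946 4.059
endloop
endfacet
facet normal 0.997 -0.071 0.006
outer loop
vertex -2.621 2.946 4.059
vertex -2.525 4.149 2.41
vertex -2.581 3.524 4.256
endloop
endfacet
facet normal -0.028 -0.321 0.947
outer loop
vertex -2.621 2.946 4.059
vertex -2.581 3.524 4.256
vertex -3.338 3.287 4.153
endloop
endfacet
facet normal -0.912 0.388 0.130
outer loop
vertex -1.851 -3.264 2.413
vertex -1.414 -2.134 2.104
vertex -2.114 -3.486 1.232
endloop
endfacet
facet normal -0.349 -0.904 0.248
outer loop
vertex -0.326 -4.246 0.976
vertex -1.851 -3.264 2.413
vertex -2.114 -3.486 1.232
endloop
endfacet
facet normal -0.912 0.388 0.131
outer loop
vertex -2.114 -3.486 1.232
vertex -1.414 -2.134 2.104
vertex -1.678 -2.356 0.923
endloop
endfacet
facet normal -0.214 -0.180 -0.960
outer loop
vertex -1.678 -2.356 0.923
vertex -0.326 -4.246 0.976
vertex -2.114 -3.486 1.232
endloop
endfacet
facet normal 0.214 0.180 0.960
outer loop
vertex -1.851 -3.264 2.413
vertex 0.374 -2.894 1.848
vertex -1.414 -2.134 2.104
endloop
endfacet
facet normal -0.349 -0.904 0.248
outer loop
vertex -0.062 -4.024 2.157
vertex -1.851 -3.264 2.413
vertex -0.326 -4.246 0.976
endloop
endfacet
facet normal 0.214 0.180 0.960
outer loop
vertex -0.062 -4.024 2.157
vertex 0.374 -2.894 1.848
vertex -1.851 -3.264 2.413
endloop
endfacet
facet normal 0.349 0.904 -0.248
outer loop
vertex -1.414 -2.134 2.104
vertex 0.374 -2.894 1.848
vertex -1.678 -2.356 0.923
endloop
endfacet
facet normal -0.214 -0.180 -0.960
outer loop
vertex 0.111 -3.116 0.667
vertex -0.326 -4.246 0.976
vertex -1.678 -2.356 0.923
endloop
endfacet
facet normal 0.349 0.904 -0.248
outer loop
vertex -1.678 -2.356 0.923
vertex 0.374 -2.894 1.848
vertex 0.111 -3.116 0.667
endloop
endfacet
facet normal 0.912 -0.389 -0.131
outer loop
vertex 0.111 -3.116 0.667
vertex -0.062 -4.024 2.157
vertex -0.326 -4.246 0.976
endloop
endfacet
facet normal 0.913 -0.388 -0.130
outer loop
vertex 0.374 -2.894 1.848
vertex -0.062 -4.024 2.157
vertex 0.111 -3.116 0.667
endloop
endfacet

endsolid


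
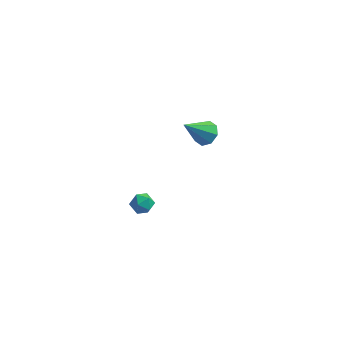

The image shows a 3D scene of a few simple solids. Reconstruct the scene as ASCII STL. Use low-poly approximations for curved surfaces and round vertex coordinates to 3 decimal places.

solid 
facet normal 0.503 0.468 -0.727
outer loop
vertex 3.604 4.276 2.722
vertex 3.05 3.994 2.157
vertex 3.11 4.679 2.64
endloop
endfacet
facet normal 0.195 0.419 0.887
outer loop
vertex 3.604 4.276 2.722
vertex 3.11 4.679 2.64
vertex 2.01 3.026 3.663
endloop
endfacet
facet normal 0.503 0.468 -0.726
outer loop
vertex 3.11 4.679 2.64
vertex 3.05 3.994 2.157
vertex 2.581 4.681 2.275
endloop
endfacet
facet normal -0.423 0.663 0.617
outer loop
vertex 3.11 4.679 2.64
vertex 2.581 4.681 2.275
vertex 2.01 3.026 3.663
endloop
endfacet
facet normal 0.502 0.468 -0.727
outer loop
vertex 2.581 4.681 2.275
vertex 3.05 3.994 2.157
vertex 2.326 4.28 1.841
endloop
endfacet
facet normal -0.896 0.423 0.136
outer loop
vertex 2.581 4.681 2.275
vertex 2.326 4.28 1.841
vertex 2.01 3.026 3.663
endloop
endfacet
facet normal 0.502 0.468 -0.727
outer loop
vertex 2.326 4.28 1.841
vertex 3.05 3.994 2.157
vertex 2.496 3.712 1.593
endloop
endfacet
facet normal -0.947 -0.163 -0.276
outer loop
vertex 2.326 4.28 1.841
vertex 2.496 3.712 1.593
vertex 2.01 3.026 3.663
endloop
endfacet
facet normal 0.502 0.468 -0.727
outer loop
vertex 2.496 3.712 1.593
vertex 3.05 3.994 2.157
vertex 2.99 3.309 1.675
endloop
endfacet
facet normal -0.547 -0.748 -0.376
outer loop
vertex 2.496 3.712 1.593
vertex 2.99 3.309 1.675
vertex 2.01 3.026 3.663
endloop
endfacet
facet normal 0.503 0.467 -0.727
outer loop
vertex 2.99 3.309 1.675
vertex 3.05 3.994 2.157
vertex 3.519 3.307 2.04
endloop
endfacet
facet normal 0.070 -0.992 -0.107
outer loop
vertex 2.99 3.309 1.675
vertex 3.519 3.307 2.04
vertex 2.01 3.026 3.663
endloop
endfacet
facet normal 0.503 0.467 -0.727
outer loop
vertex 3.519 3.307 2.04
vertex 3.05 3.994 2.157
vertex 3.774 3.708 2.474
endloop
endfacet
facet normal 0.543 -0.751 0.375
outer loop
vertex 3.519 3.307 2.04
vertex 3.774 3.708 2.474
vertex 2.01 3.026 3.663
endloop
endfacet
facet normal 0.503 0.468 -0.727
outer loop
vertex 3.774 3.708 2.474
vertex 3.05 3.994 2.157
vertex 3.604 4.276 2.722
endloop
endfacet
facet normal 0.594 -0.166 0.787
outer loop
vertex 3.774 3.708 2.474
vertex 3.604 4.276 2.722
vertex 2.01 3.026 3.663
endloop
endfacet
facet normal -0.203 0.973 -0.109
outer loop
vertex 1.531 -3.205 2.955
vertex 0.936 -3.286 3.343
vertex 1.553 -3.121 3.665
endloop
endfacet
facet normal 0.500 0.858 -0.117
outer loop
vertex 1.531 -3.205 2.955
vertex 1.553 -3.121 3.665
vertex 2.078 -3.473 3.33
endloop
endfacet
facet normal 0.644 0.404 -0.650
outer loop
vertex 1.531 -3.205 2.955
vertex 2.078 -3.473 3.33
vertex 1.785 -3.856 2.802
endloop
endfacet
facet normal 0.028 0.239 -0.971
outer loop
vertex 1.531 -3.205 2.955
vertex 1.785 -3.856 2.802
vertex 1.079 -3.74 2.81
endloop
endfacet
facet normal -0.495 0.591 -0.636
outer loop
vertex 1.531 -3.205 2.955
vertex 1.079 -3.74 2.81
vertex 0.936 -3.286 3.343
endloop
endfacet
facet normal 0.679 0.540 0.497
outer loop
vertex 2.078 -3.473 3.33
vertex 1.553 -3.121 3.665
vertex 1.821 -3.72 3.95
endloop
endfacet
facet normal -0.460 0.727 0.510
outer loop
vertex 1.553 -3.121 3.665
vertex 0.936 -3.286 3.343
vertex 1.115 -3.604 3.958
endloop
endfacet
facet normal -0.933 0.109 -0.343
outer loop
vertex 0.936 -3.286 3.343
vertex 1.079 -3.74 2.81
vertex 0.822 -3.987 3.43
endloop
endfacet
facet normal -0.085 -0.459 -0.884
outer loop
vertex 1.079 -3.74 2.81
vertex 1.785 -3.856 2.802
vertex 1.347 -4.339 3.095
endloop
endfacet
facet normal 0.911 -0.193 -0.365
outer loop
vertex 1.785 -3.856 2.802
vertex 2.078 -3.473 3.33
vertex 1.964 -4.174 3.417
endloop
endfacet
facet normal -0.028 -0.239 0.971
outer loop
vertex 1.369 -4.255 3.805
vertex 1.821 -3.72 3.95
vertex 1.115 -3.604 3.958
endloop
endfacet
facet normal -0.644 -0.404 0.650
outer loop
vertex 1.369 -4.255 3.805
vertex 1.115 -3.604 3.958
vertex 0.822 -3.987 3.43
endloop
endfacet
facet normal -0.500 -0.858 0.117
outer loop
vertex 1.369 -4.255 3.805
vertex 0.822 -3.987 3.43
vertex 1.347 -4.339 3.095
endloop
endfacet
facet normal 0.203 -0.973 0.109
outer loop
vertex 1.369 -4.255 3.805
vertex 1.347 -4.339 3.095
vertex 1.964 -4.174 3.417
endloop
endfacet
facet normal 0.495 -0.591 0.636
outer loop
vertex 1.369 -4.255 3.805
vertex 1.964 -4.174 3.417
vertex 1.821 -3.72 3.95
endloop
endfacet
facet normal 0.085 0.459 0.884
outer loop
vertex 1.115 -3.604 3.958
vertex 1.821 -3.72 3.95
vertex 1.553 -3.121 3.665
endloop
endfacet
facet normal -0.911 0.193 0.365
outer loop
vertex 0.822 -3.987 3.43
vertex 1.115 -3.604 3.958
vertex 0.936 -3.286 3.343
endloop
endfacet
facet normal -0.679 -0.540 -0.497
outer loop
vertex 1.347 -4.339 3.095
vertex 0.822 -3.987 3.43
vertex 1.079 -3.74 2.81
endloop
endfacet
facet normal 0.460 -0.727 -0.510
outer loop
vertex 1.964 -4.174 3.417
vertex 1.347 -4.339 3.095
vertex 1.785 -3.856 2.802
endloop
endfacet
facet normal 0.933 -0.109 0.343
outer loop
vertex 1.821 -3.72 3.95
vertex 1.964 -4.174 3.417
vertex 2.078 -3.473 3.33
endloop
endfacet

endsolid


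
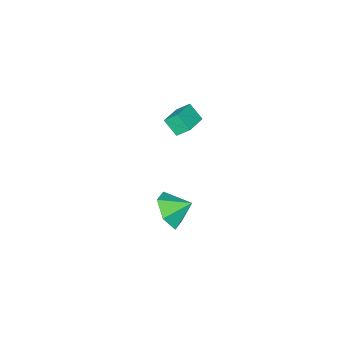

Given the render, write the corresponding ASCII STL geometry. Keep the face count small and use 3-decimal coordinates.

solid 
facet normal -0.909 -0.372 -0.190
outer loop
vertex 1.15 -0.496 3.45
vertex 0.798 0.045 4.076
vertex 1.004 0.218 2.75
endloop
endfacet
facet normal 0.392 -0.602 -0.696
outer loop
vertex 2.122 0.675 2.984
vertex 1.15 -0.496 3.45
vertex 1.004 0.218 2.75
endloop
endfacet
facet normal -0.909 -0.372 -0.190
outer loop
vertex 1.004 0.218 2.75
vertex 0.798 0.045 4.076
vertex 0.652 0.759 3.377
endloop
endfacet
facet normal -0.144 0.708 -0.692
outer loop
vertex 0.652 0.759 3.377
vertex 2.122 0.675 2.984
vertex 1.004 0.218 2.75
endloop
endfacet
facet normal 0.144 -0.707 0.692
outer loop
vertex 1.15 -0.496 3.45
vertex 1.916 0.502 4.31
vertex 0.798 0.045 4.076
endloop
endfacet
facet normal 0.391 -0.602 -0.696
outer loop
vertex 2.268 -0.039 3.683
vertex 1.15 -0.496 3.45
vertex 2.122 0.675 2.984
endloop
endfacet
facet normal 0.145 -0.707 0.692
outer loop
vertex 2.268 -0.039 3.683
vertex 1.916 0.502 4.31
vertex 1.15 -0.496 3.45
endloop
endfacet
facet normal -0.392 0.602 0.696
outer loop
vertex 0.798 0.045 4.076
vertex 1.916 0.502 4.31
vertex 0.652 0.759 3.377
endloop
endfacet
facet normal -0.145 0.707 -0.692
outer loop
vertex 1.77 1.216 3.61
vertex 2.122 0.675 2.984
vertex 0.652 0.759 3.377
endloop
endfacet
facet normal -0.391 0.602 0.696
outer loop
vertex 0.652 0.759 3.377
vertex 1.916 0.502 4.31
vertex 1.77 1.216 3.61
endloop
endfacet
facet normal 0.909 0.372 0.190
outer loop
vertex 1.77 1.216 3.61
vertex 2.268 -0.039 3.683
vertex 2.122 0.675 2.984
endloop
endfacet
facet normal 0.909 0.372 0.190
outer loop
vertex 1.916 0.502 4.31
vertex 2.268 -0.039 3.683
vertex 1.77 1.216 3.61
endloop
endfacet
facet normal 0.629 -0.575 -0.524
outer loop
vertex 3.072 0.396 -1.568
vertex 2.6 0.723 -2.494
vertex 3.446 1.278 -2.088
endloop
endfacet
facet normal 0.174 0.444 0.879
outer loop
vertex 3.072 0.396 -1.568
vertex 3.446 1.278 -2.088
vertex 1.82 1.437 -1.846
endloop
endfacet
facet normal 0.629 -0.576 -0.523
outer loop
vertex 3.446 1.278 -2.088
vertex 2.6 0.723 -2.494
vertex 2.974 1.605 -3.015
endloop
endfacet
facet normal 0.133 0.954 0.269
outer loop
vertex 3.446 1.278 -2.088
vertex 2.974 1.605 -3.015
vertex 1.82 1.437 -1.846
endloop
endfacet
facet normal 0.629 -0.576 -0.523
outer loop
vertex 2.974 1.605 -3.015
vertex 2.6 0.723 -2.494
vertex 2.128 1.05 -3.421
endloop
endfacet
facet normal -0.422 0.858 -0.293
outer loop
vertex 2.974 1.605 -3.015
vertex 2.128 1.05 -3.421
vertex 1.82 1.437 -1.846
endloop
endfacet
facet normal 0.629 -0.576 -0.523
outer loop
vertex 2.128 1.05 -3.421
vertex 2.6 0.723 -2.494
vertex 1.754 0.169 -2.901
endloop
endfacet
facet normal -0.936 0.253 -0.245
outer loop
vertex 2.128 1.05 -3.421
vertex 1.754 0.169 -2.901
vertex 1.82 1.437 -1.846
endloop
endfacet
facet normal 0.629 -0.576 -0.523
outer loop
vertex 1.754 0.169 -2.901
vertex 2.6 0.723 -2.494
vertex 2.226 -0.158 -1.974
endloop
endfacet
facet normal -0.895 -0.257 0.365
outer loop
vertex 1.754 0.169 -2.901
vertex 2.226 -0.158 -1.974
vertex 1.82 1.437 -1.846
endloop
endfacet
facet normal 0.628 -0.576 -0.523
outer loop
vertex 2.226 -0.158 -1.974
vertex 2.6 0.723 -2.494
vertex 3.072 0.396 -1.568
endloop
endfacet
facet normal -0.339 -0.161 0.927
outer loop
vertex 2.226 -0.158 -1.974
vertex 3.072 0.396 -1.568
vertex 1.82 1.437 -1.846
endloop
endfacet

endsolid


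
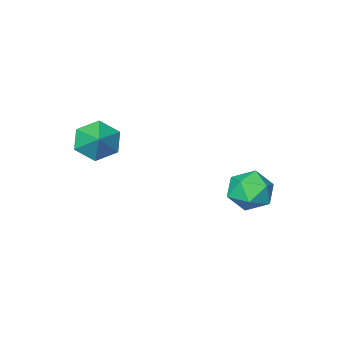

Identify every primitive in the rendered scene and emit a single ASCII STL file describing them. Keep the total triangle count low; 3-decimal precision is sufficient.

solid 
facet normal -0.612 0.783 0.110
outer loop
vertex -2.334 2.474 -2.022
vertex -3.048 1.829 -1.4
vertex -2.208 2.413 -0.884
endloop
endfacet
facet normal 0.067 0.997 0.046
outer loop
vertex -2.334 2.474 -2.022
vertex -2.208 2.413 -0.884
vertex -1.287 2.383 -1.565
endloop
endfacet
facet normal 0.317 0.753 -0.577
outer loop
vertex -2.334 2.474 -2.022
vertex -1.287 2.383 -1.565
vertex -1.557 1.78 -2.501
endloop
endfacet
facet normal -0.206 0.389 -0.898
outer loop
vertex -2.334 2.474 -2.022
vertex -1.557 1.78 -2.501
vertex -2.646 1.438 -2.399
endloop
endfacet
facet normal -0.781 0.407 -0.474
outer loop
vertex -2.334 2.474 -2.022
vertex -2.646 1.438 -2.399
vertex -3.048 1.829 -1.4
endloop
endfacet
facet normal 0.444 0.692 0.569
outer loop
vertex -1.287 2.383 -1.565
vertex -2.208 2.413 -0.884
vertex -1.354 1.682 -0.661
endloop
endfacet
facet normal -0.654 0.347 0.672
outer loop
vertex -2.208 2.413 -0.884
vertex -3.048 1.829 -1.4
vertex -2.443 1.34 -0.559
endloop
endfacet
facet normal -0.927 -0.261 -0.271
outer loop
vertex -3.048 1.829 -1.4
vertex -2.646 1.438 -2.399
vertex -2.713 0.737 -1.495
endloop
endfacet
facet normal 0.001 -0.290 -0.957
outer loop
vertex -2.646 1.438 -2.399
vertex -1.557 1.78 -2.501
vertex -1.792 0.707 -2.176
endloop
endfacet
facet normal 0.849 0.298 -0.437
outer loop
vertex -1.557 1.78 -2.501
vertex -1.287 2.383 -1.565
vertex -0.952 1.291 -1.66
endloop
endfacet
facet normal 0.206 -0.389 0.898
outer loop
vertex -1.666 0.646 -1.038
vertex -1.354 1.682 -0.661
vertex -2.443 1.34 -0.559
endloop
endfacet
facet normal -0.317 -0.753 0.577
outer loop
vertex -1.666 0.646 -1.038
vertex -2.443 1.34 -0.559
vertex -2.713 0.737 -1.495
endloop
endfacet
facet normal -0.067 -0.997 -0.046
outer loop
vertex -1.666 0.646 -1.038
vertex -2.713 0.737 -1.495
vertex -1.792 0.707 -2.176
endloop
endfacet
facet normal 0.612 -0.783 -0.110
outer loop
vertex -1.666 0.646 -1.038
vertex -1.792 0.707 -2.176
vertex -0.952 1.291 -1.66
endloop
endfacet
facet normal 0.781 -0.407 0.474
outer loop
vertex -1.666 0.646 -1.038
vertex -0.952 1.291 -1.66
vertex -1.354 1.682 -0.661
endloop
endfacet
facet normal -0.001 0.290 0.957
outer loop
vertex -2.443 1.34 -0.559
vertex -1.354 1.682 -0.661
vertex -2.208 2.413 -0.884
endloop
endfacet
facet normal -0.849 -0.298 0.437
outer loop
vertex -2.713 0.737 -1.495
vertex -2.443 1.34 -0.559
vertex -3.048 1.829 -1.4
endloop
endfacet
facet normal -0.444 -0.692 -0.569
outer loop
vertex -1.792 0.707 -2.176
vertex -2.713 0.737 -1.495
vertex -2.646 1.438 -2.399
endloop
endfacet
facet normal 0.654 -0.347 -0.672
outer loop
vertex -0.952 1.291 -1.66
vertex -1.792 0.707 -2.176
vertex -1.557 1.78 -2.501
endloop
endfacet
facet normal 0.927 0.261 0.271
outer loop
vertex -1.354 1.682 -0.661
vertex -0.952 1.291 -1.66
vertex -1.287 2.383 -1.565
endloop
endfacet
facet normal -0.409 -0.724 -0.556
outer loop
vertex 3.487 -2.03 0.506
vertex 3.076 -2.475 1.388
vertex 2.515 -1.742 0.847
endloop
endfacet
facet normal 0.166 0.934 -0.316
outer loop
vertex 3.487 -2.03 0.506
vertex 2.515 -1.742 0.847
vertex 3.624 -1.505 2.132
endloop
endfacet
facet normal -0.410 -0.724 -0.556
outer loop
vertex 2.515 -1.742 0.847
vertex 3.076 -2.475 1.388
vertex 2.103 -2.186 1.729
endloop
endfacet
facet normal -0.447 0.865 0.227
outer loop
vertex 2.515 -1.742 0.847
vertex 2.103 -2.186 1.729
vertex 3.624 -1.505 2.132
endloop
endfacet
facet normal -0.410 -0.724 -0.556
outer loop
vertex 2.103 -2.186 1.729
vertex 3.076 -2.475 1.388
vertex 2.664 -2.919 2.27
endloop
endfacet
facet normal -0.381 0.342 0.859
outer loop
vertex 2.103 -2.186 1.729
vertex 2.664 -2.919 2.27
vertex 3.624 -1.505 2.132
endloop
endfacet
facet normal -0.410 -0.723 -0.556
outer loop
vertex 2.664 -2.919 2.27
vertex 3.076 -2.475 1.388
vertex 3.636 -3.208 1.929
endloop
endfacet
facet normal 0.299 -0.111 0.948
outer loop
vertex 2.664 -2.919 2.27
vertex 3.636 -3.208 1.929
vertex 3.624 -1.505 2.132
endloop
endfacet
facet normal -0.409 -0.723 -0.556
outer loop
vertex 3.636 -3.208 1.929
vertex 3.076 -2.475 1.388
vertex 4.048 -2.763 1.047
endloop
endfacet
facet normal 0.913 -0.042 0.405
outer loop
vertex 3.636 -3.208 1.929
vertex 4.048 -2.763 1.047
vertex 3.624 -1.505 2.132
endloop
endfacet
facet normal -0.409 -0.724 -0.556
outer loop
vertex 4.048 -2.763 1.047
vertex 3.076 -2.475 1.388
vertex 3.487 -2.03 0.506
endloop
endfacet
facet normal 0.847 0.481 -0.227
outer loop
vertex 4.048 -2.763 1.047
vertex 3.487 -2.03 0.506
vertex 3.624 -1.505 2.132
endloop
endfacet

endsolid


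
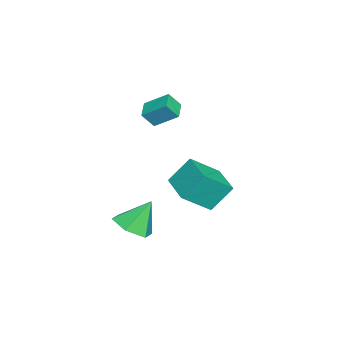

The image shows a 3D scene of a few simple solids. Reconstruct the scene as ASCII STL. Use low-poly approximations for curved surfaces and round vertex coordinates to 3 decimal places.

solid 
facet normal -0.839 -0.540 0.065
outer loop
vertex -1.198 -0.924 -2.673
vertex -1.717 0.045 -1.323
vertex -2.112 0.345 -3.935
endloop
endfacet
facet normal 0.298 -0.557 -0.776
outer loop
vertex -0.543 1.355 -4.057
vertex -1.198 -0.924 -2.673
vertex -2.112 0.345 -3.935
endloop
endfacet
facet normal -0.839 -0.540 0.065
outer loop
vertex -2.112 0.345 -3.935
vertex -1.717 0.045 -1.323
vertex -2.631 1.314 -2.586
endloop
endfacet
facet normal -0.455 0.631 -0.628
outer loop
vertex -2.631 1.314 -2.586
vertex -0.543 1.355 -4.057
vertex -2.112 0.345 -3.935
endloop
endfacet
facet normal 0.455 -0.631 0.628
outer loop
vertex -1.198 -0.924 -2.673
vertex -0.148 1.055 -1.445
vertex -1.717 0.045 -1.323
endloop
endfacet
facet normal 0.299 -0.557 -0.775
outer loop
vertex 0.371 0.086 -2.794
vertex -1.198 -0.924 -2.673
vertex -0.543 1.355 -4.057
endloop
endfacet
facet normal 0.455 -0.631 0.628
outer loop
vertex 0.371 0.086 -2.794
vertex -0.148 1.055 -1.445
vertex -1.198 -0.924 -2.673
endloop
endfacet
facet normal -0.298 0.557 0.775
outer loop
vertex -1.717 0.045 -1.323
vertex -0.148 1.055 -1.445
vertex -2.631 1.314 -2.586
endloop
endfacet
facet normal -0.455 0.631 -0.628
outer loop
vertex -1.062 2.324 -2.707
vertex -0.543 1.355 -4.057
vertex -2.631 1.314 -2.586
endloop
endfacet
facet normal -0.298 0.556 0.776
outer loop
vertex -2.631 1.314 -2.586
vertex -0.148 1.055 -1.445
vertex -1.062 2.324 -2.707
endloop
endfacet
facet normal 0.839 0.540 -0.065
outer loop
vertex -1.062 2.324 -2.707
vertex 0.371 0.086 -2.794
vertex -0.543 1.355 -4.057
endloop
endfacet
facet normal 0.839 0.540 -0.065
outer loop
vertex -0.148 1.055 -1.445
vertex 0.371 0.086 -2.794
vertex -1.062 2.324 -2.707
endloop
endfacet
facet normal -0.967 -0.118 0.225
outer loop
vertex -0.456 -0.715 3.769
vertex -0.706 -0.169 2.981
vertex -0.5 -1.913 2.953
endloop
endfacet
facet normal 0.252 -0.551 0.796
outer loop
vertex 0.506 -1.791 2.719
vertex -0.456 -0.715 3.769
vertex -0.5 -1.913 2.953
endloop
endfacet
facet normal -0.967 -0.118 0.225
outer loop
vertex -0.5 -1.913 2.953
vertex -0.706 -0.169 2.981
vertex -0.75 -1.367 2.165
endloop
endfacet
facet normal -0.031 -0.826 -0.563
outer loop
vertex -0.75 -1.367 2.165
vertex 0.506 -1.791 2.719
vertex -0.5 -1.913 2.953
endloop
endfacet
facet normal 0.031 0.826 0.563
outer loop
vertex -0.456 -0.715 3.769
vertex 0.3 -0.047 2.747
vertex -0.706 -0.169 2.981
endloop
endfacet
facet normal 0.252 -0.551 0.796
outer loop
vertex 0.55 -0.593 3.535
vertex -0.456 -0.715 3.769
vertex 0.506 -1.791 2.719
endloop
endfacet
facet normal 0.031 0.826 0.563
outer loop
vertex 0.55 -0.593 3.535
vertex 0.3 -0.047 2.747
vertex -0.456 -0.715 3.769
endloop
endfacet
facet normal -0.252 0.551 -0.796
outer loop
vertex -0.706 -0.169 2.981
vertex 0.3 -0.047 2.747
vertex -0.75 -1.367 2.165
endloop
endfacet
facet normal -0.031 -0.826 -0.563
outer loop
vertex 0.256 -1.245 1.931
vertex 0.506 -1.791 2.719
vertex -0.75 -1.367 2.165
endloop
endfacet
facet normal -0.252 0.551 -0.796
outer loop
vertex -0.75 -1.367 2.165
vertex 0.3 -0.047 2.747
vertex 0.256 -1.245 1.931
endloop
endfacet
facet normal 0.967 0.118 -0.225
outer loop
vertex 0.256 -1.245 1.931
vertex 0.55 -0.593 3.535
vertex 0.506 -1.791 2.719
endloop
endfacet
facet normal 0.967 0.118 -0.225
outer loop
vertex 0.3 -0.047 2.747
vertex 0.55 -0.593 3.535
vertex 0.256 -1.245 1.931
endloop
endfacet
facet normal 0.288 -0.456 -0.842
outer loop
vertex 5.022 -1.465 -2.248
vertex 4.003 -1.401 -2.631
vertex 4.711 -0.595 -2.826
endloop
endfacet
facet normal 0.669 0.562 0.486
outer loop
vertex 5.022 -1.465 -2.248
vertex 4.711 -0.595 -2.826
vertex 3.497 -0.599 -1.149
endloop
endfacet
facet normal 0.288 -0.456 -0.842
outer loop
vertex 4.711 -0.595 -2.826
vertex 4.003 -1.401 -2.631
vertex 3.692 -0.531 -3.209
endloop
endfacet
facet normal 0.049 0.998 0.038
outer loop
vertex 4.711 -0.595 -2.826
vertex 3.692 -0.531 -3.209
vertex 3.497 -0.599 -1.149
endloop
endfacet
facet normal 0.288 -0.456 -0.842
outer loop
vertex 3.692 -0.531 -3.209
vertex 4.003 -1.401 -2.631
vertex 2.985 -1.337 -3.014
endloop
endfacet
facet normal -0.757 0.652 -0.050
outer loop
vertex 3.692 -0.531 -3.209
vertex 2.985 -1.337 -3.014
vertex 3.497 -0.599 -1.149
endloop
endfacet
facet normal 0.288 -0.456 -0.842
outer loop
vertex 2.985 -1.337 -3.014
vertex 4.003 -1.401 -2.631
vertex 3.296 -2.207 -2.437
endloop
endfacet
facet normal -0.942 -0.131 0.310
outer loop
vertex 2.985 -1.337 -3.014
vertex 3.296 -2.207 -2.437
vertex 3.497 -0.599 -1.149
endloop
endfacet
facet normal 0.288 -0.455 -0.843
outer loop
vertex 3.296 -2.207 -2.437
vertex 4.003 -1.401 -2.631
vertex 4.315 -2.272 -2.054
endloop
endfacet
facet normal -0.321 -0.567 0.758
outer loop
vertex 3.296 -2.207 -2.437
vertex 4.315 -2.272 -2.054
vertex 3.497 -0.599 -1.149
endloop
endfacet
facet normal 0.288 -0.455 -0.843
outer loop
vertex 4.315 -2.272 -2.054
vertex 4.003 -1.401 -2.631
vertex 5.022 -1.465 -2.248
endloop
endfacet
facet normal 0.484 -0.221 0.846
outer loop
vertex 4.315 -2.272 -2.054
vertex 5.022 -1.465 -2.248
vertex 3.497 -0.599 -1.149
endloop
endfacet

endsolid


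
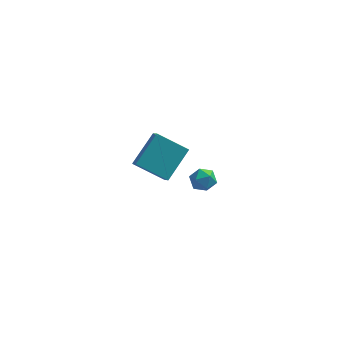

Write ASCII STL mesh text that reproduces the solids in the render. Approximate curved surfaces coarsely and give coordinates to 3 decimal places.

solid 
facet normal 0.011 0.803 0.596
outer loop
vertex 2.109 4.18 -2.842
vertex 2.132 3.691 -2.184
vertex 2.83 3.941 -2.534
endloop
endfacet
facet normal 0.325 0.945 -0.027
outer loop
vertex 2.109 4.18 -2.842
vertex 2.83 3.941 -2.534
vertex 2.716 3.957 -3.346
endloop
endfacet
facet normal -0.150 0.824 -0.546
outer loop
vertex 2.109 4.18 -2.842
vertex 2.716 3.957 -3.346
vertex 1.947 3.716 -3.498
endloop
endfacet
facet normal -0.758 0.606 -0.242
outer loop
vertex 2.109 4.18 -2.842
vertex 1.947 3.716 -3.498
vertex 1.586 3.551 -2.78
endloop
endfacet
facet normal -0.658 0.593 0.464
outer loop
vertex 2.109 4.18 -2.842
vertex 1.586 3.551 -2.78
vertex 2.132 3.691 -2.184
endloop
endfacet
facet normal 0.866 0.487 -0.112
outer loop
vertex 2.716 3.957 -3.346
vertex 2.83 3.941 -2.534
vertex 3.114 3.329 -3.0
endloop
endfacet
facet normal 0.359 0.256 0.898
outer loop
vertex 2.83 3.941 -2.534
vertex 2.132 3.691 -2.184
vertex 2.753 3.164 -2.282
endloop
endfacet
facet normal -0.725 -0.083 0.684
outer loop
vertex 2.132 3.691 -2.184
vertex 1.586 3.551 -2.78
vertex 1.984 2.923 -2.434
endloop
endfacet
facet normal -0.886 -0.061 -0.460
outer loop
vertex 1.586 3.551 -2.78
vertex 1.947 3.716 -3.498
vertex 1.87 2.939 -3.246
endloop
endfacet
facet normal 0.097 0.291 -0.952
outer loop
vertex 1.947 3.716 -3.498
vertex 2.716 3.957 -3.346
vertex 2.568 3.189 -3.596
endloop
endfacet
facet normal 0.758 -0.606 0.242
outer loop
vertex 2.591 2.7 -2.938
vertex 3.114 3.329 -3.0
vertex 2.753 3.164 -2.282
endloop
endfacet
facet normal 0.150 -0.824 0.546
outer loop
vertex 2.591 2.7 -2.938
vertex 2.753 3.164 -2.282
vertex 1.984 2.923 -2.434
endloop
endfacet
facet normal -0.325 -0.945 0.027
outer loop
vertex 2.591 2.7 -2.938
vertex 1.984 2.923 -2.434
vertex 1.87 2.939 -3.246
endloop
endfacet
facet normal -0.011 -0.803 -0.596
outer loop
vertex 2.591 2.7 -2.938
vertex 1.87 2.939 -3.246
vertex 2.568 3.189 -3.596
endloop
endfacet
facet normal 0.658 -0.593 -0.464
outer loop
vertex 2.591 2.7 -2.938
vertex 2.568 3.189 -3.596
vertex 3.114 3.329 -3.0
endloop
endfacet
facet normal 0.886 0.061 0.460
outer loop
vertex 2.753 3.164 -2.282
vertex 3.114 3.329 -3.0
vertex 2.83 3.941 -2.534
endloop
endfacet
facet normal -0.097 -0.291 0.952
outer loop
vertex 1.984 2.923 -2.434
vertex 2.753 3.164 -2.282
vertex 2.132 3.691 -2.184
endloop
endfacet
facet normal -0.866 -0.487 0.112
outer loop
vertex 1.87 2.939 -3.246
vertex 1.984 2.923 -2.434
vertex 1.586 3.551 -2.78
endloop
endfacet
facet normal -0.359 -0.256 -0.898
outer loop
vertex 2.568 3.189 -3.596
vertex 1.87 2.939 -3.246
vertex 1.947 3.716 -3.498
endloop
endfacet
facet normal 0.725 0.083 -0.684
outer loop
vertex 3.114 3.329 -3.0
vertex 2.568 3.189 -3.596
vertex 2.716 3.957 -3.346
endloop
endfacet
facet normal -0.437 -0.695 -0.571
outer loop
vertex 1.035 -2.724 2.981
vertex -0.602 -2.455 3.906
vertex 0.77 -1.997 2.3
endloop
endfacet
facet normal 0.862 -0.141 -0.487
outer loop
vertex 1.682 -0.545 3.494
vertex 1.035 -2.724 2.981
vertex 0.77 -1.997 2.3
endloop
endfacet
facet normal -0.436 -0.695 -0.571
outer loop
vertex 0.77 -1.997 2.3
vertex -0.602 -2.455 3.906
vertex -0.868 -1.729 3.225
endloop
endfacet
facet normal -0.258 0.705 -0.661
outer loop
vertex -0.868 -1.729 3.225
vertex 1.682 -0.545 3.494
vertex 0.77 -1.997 2.3
endloop
endfacet
facet normal 0.257 -0.705 0.661
outer loop
vertex 1.035 -2.724 2.981
vertex 0.31 -1.003 5.1
vertex -0.602 -2.455 3.906
endloop
endfacet
facet normal 0.862 -0.141 -0.487
outer loop
vertex 1.948 -1.271 4.175
vertex 1.035 -2.724 2.981
vertex 1.682 -0.545 3.494
endloop
endfacet
facet normal 0.258 -0.705 0.661
outer loop
vertex 1.948 -1.271 4.175
vertex 0.31 -1.003 5.1
vertex 1.035 -2.724 2.981
endloop
endfacet
facet normal -0.862 0.141 0.487
outer loop
vertex -0.602 -2.455 3.906
vertex 0.31 -1.003 5.1
vertex -0.868 -1.729 3.225
endloop
endfacet
facet normal -0.258 0.705 -0.661
outer loop
vertex 0.045 -0.276 4.419
vertex 1.682 -0.545 3.494
vertex -0.868 -1.729 3.225
endloop
endfacet
facet normal -0.862 0.142 0.487
outer loop
vertex -0.868 -1.729 3.225
vertex 0.31 -1.003 5.1
vertex 0.045 -0.276 4.419
endloop
endfacet
facet normal 0.437 0.695 0.571
outer loop
vertex 0.045 -0.276 4.419
vertex 1.948 -1.271 4.175
vertex 1.682 -0.545 3.494
endloop
endfacet
facet normal 0.437 0.695 0.572
outer loop
vertex 0.31 -1.003 5.1
vertex 1.948 -1.271 4.175
vertex 0.045 -0.276 4.419
endloop
endfacet

endsolid


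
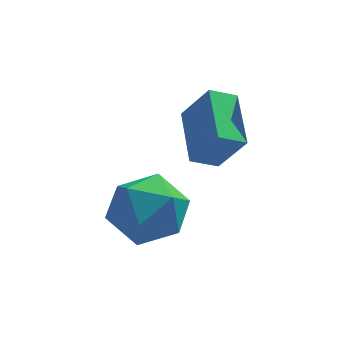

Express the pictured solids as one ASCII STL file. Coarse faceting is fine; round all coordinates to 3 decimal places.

solid 
facet normal -0.505 0.242 -0.829
outer loop
vertex -2.814 -1.527 0.268
vertex -2.087 -1.298 -0.108
vertex -2.611 -3.168 -0.335
endloop
endfacet
facet normal -0.855 -0.269 0.444
outer loop
vertex -1.913 -3.502 0.808
vertex -2.814 -1.527 0.268
vertex -2.611 -3.168 -0.335
endloop
endfacet
facet normal -0.505 0.242 -0.829
outer loop
vertex -2.611 -3.168 -0.335
vertex -2.087 -1.298 -0.108
vertex -1.884 -2.939 -0.711
endloop
endfacet
facet normal 0.116 -0.932 -0.343
outer loop
vertex -1.884 -2.939 -0.711
vertex -1.913 -3.502 0.808
vertex -2.611 -3.168 -0.335
endloop
endfacet
facet normal -0.116 0.932 0.343
outer loop
vertex -2.814 -1.527 0.268
vertex -1.389 -1.632 1.035
vertex -2.087 -1.298 -0.108
endloop
endfacet
facet normal -0.855 -0.269 0.444
outer loop
vertex -2.116 -1.861 1.411
vertex -2.814 -1.527 0.268
vertex -1.913 -3.502 0.808
endloop
endfacet
facet normal -0.116 0.932 0.343
outer loop
vertex -2.116 -1.861 1.411
vertex -1.389 -1.632 1.035
vertex -2.814 -1.527 0.268
endloop
endfacet
facet normal 0.855 0.269 -0.444
outer loop
vertex -2.087 -1.298 -0.108
vertex -1.389 -1.632 1.035
vertex -1.884 -2.939 -0.711
endloop
endfacet
facet normal 0.116 -0.932 -0.343
outer loop
vertex -1.186 -3.273 0.432
vertex -1.913 -3.502 0.808
vertex -1.884 -2.939 -0.711
endloop
endfacet
facet normal 0.855 0.269 -0.444
outer loop
vertex -1.884 -2.939 -0.711
vertex -1.389 -1.632 1.035
vertex -1.186 -3.273 0.432
endloop
endfacet
facet normal 0.505 -0.242 0.829
outer loop
vertex -1.186 -3.273 0.432
vertex -2.116 -1.861 1.411
vertex -1.913 -3.502 0.808
endloop
endfacet
facet normal 0.505 -0.242 0.829
outer loop
vertex -1.389 -1.632 1.035
vertex -2.116 -1.861 1.411
vertex -1.186 -3.273 0.432
endloop
endfacet
facet normal -0.883 0.069 0.465
outer loop
vertex -4.427 -2.913 -1.505
vertex -4.704 -3.986 -1.872
vertex -4.155 -3.841 -0.852
endloop
endfacet
facet normal -0.385 0.453 0.804
outer loop
vertex -4.427 -2.913 -1.505
vertex -4.155 -3.841 -0.852
vertex -3.389 -2.969 -0.976
endloop
endfacet
facet normal -0.125 0.931 0.343
outer loop
vertex -4.427 -2.913 -1.505
vertex -3.389 -2.969 -0.976
vertex -3.464 -2.575 -2.072
endloop
endfacet
facet normal -0.461 0.842 -0.280
outer loop
vertex -4.427 -2.913 -1.505
vertex -3.464 -2.575 -2.072
vertex -4.277 -3.204 -2.625
endloop
endfacet
facet normal -0.928 0.310 -0.205
outer loop
vertex -4.427 -2.913 -1.505
vertex -4.277 -3.204 -2.625
vertex -4.704 -3.986 -1.872
endloop
endfacet
facet normal 0.145 0.013 0.989
outer loop
vertex -3.389 -2.969 -0.976
vertex -4.155 -3.841 -0.852
vertex -3.023 -4.076 -1.015
endloop
endfacet
facet normal -0.659 -0.609 0.441
outer loop
vertex -4.155 -3.841 -0.852
vertex -4.704 -3.986 -1.872
vertex -3.836 -4.705 -1.568
endloop
endfacet
facet normal -0.733 -0.220 -0.644
outer loop
vertex -4.704 -3.986 -1.872
vertex -4.277 -3.204 -2.625
vertex -3.911 -4.311 -2.664
endloop
endfacet
facet normal 0.023 0.643 -0.766
outer loop
vertex -4.277 -3.204 -2.625
vertex -3.464 -2.575 -2.072
vertex -3.145 -3.439 -2.788
endloop
endfacet
facet normal 0.566 0.787 0.244
outer loop
vertex -3.464 -2.575 -2.072
vertex -3.389 -2.969 -0.976
vertex -2.596 -3.294 -1.768
endloop
endfacet
facet normal 0.461 -0.842 0.280
outer loop
vertex -2.873 -4.367 -2.135
vertex -3.023 -4.076 -1.015
vertex -3.836 -4.705 -1.568
endloop
endfacet
facet normal 0.125 -0.931 -0.343
outer loop
vertex -2.873 -4.367 -2.135
vertex -3.836 -4.705 -1.568
vertex -3.911 -4.311 -2.664
endloop
endfacet
facet normal 0.385 -0.453 -0.804
outer loop
vertex -2.873 -4.367 -2.135
vertex -3.911 -4.311 -2.664
vertex -3.145 -3.439 -2.788
endloop
endfacet
facet normal 0.883 -0.069 -0.465
outer loop
vertex -2.873 -4.367 -2.135
vertex -3.145 -3.439 -2.788
vertex -2.596 -3.294 -1.768
endloop
endfacet
facet normal 0.928 -0.310 0.205
outer loop
vertex -2.873 -4.367 -2.135
vertex -2.596 -3.294 -1.768
vertex -3.023 -4.076 -1.015
endloop
endfacet
facet normal -0.023 -0.643 0.766
outer loop
vertex -3.836 -4.705 -1.568
vertex -3.023 -4.076 -1.015
vertex -4.155 -3.841 -0.852
endloop
endfacet
facet normal -0.566 -0.787 -0.244
outer loop
vertex -3.911 -4.311 -2.664
vertex -3.836 -4.705 -1.568
vertex -4.704 -3.986 -1.872
endloop
endfacet
facet normal -0.145 -0.013 -0.989
outer loop
vertex -3.145 -3.439 -2.788
vertex -3.911 -4.311 -2.664
vertex -4.277 -3.204 -2.625
endloop
endfacet
facet normal 0.659 0.609 -0.441
outer loop
vertex -2.596 -3.294 -1.768
vertex -3.145 -3.439 -2.788
vertex -3.464 -2.575 -2.072
endloop
endfacet
facet normal 0.733 0.220 0.644
outer loop
vertex -3.023 -4.076 -1.015
vertex -2.596 -3.294 -1.768
vertex -3.389 -2.969 -0.976
endloop
endfacet

endsolid
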